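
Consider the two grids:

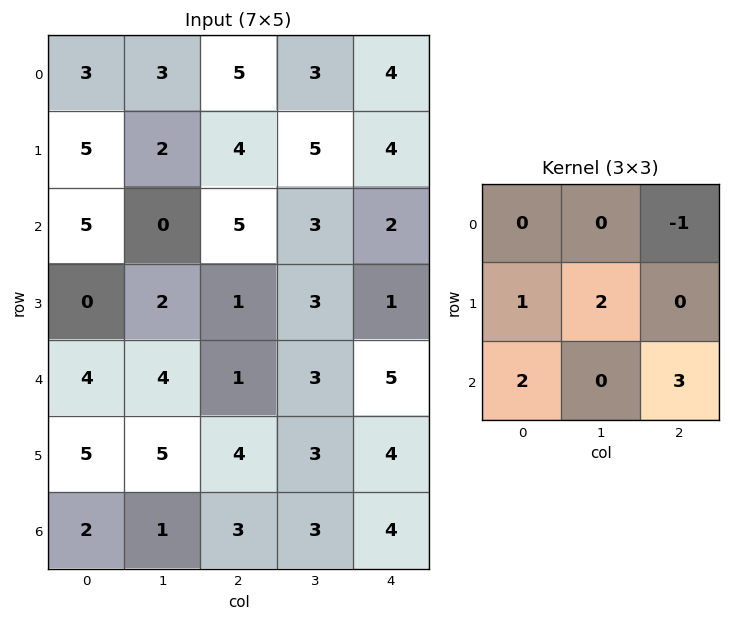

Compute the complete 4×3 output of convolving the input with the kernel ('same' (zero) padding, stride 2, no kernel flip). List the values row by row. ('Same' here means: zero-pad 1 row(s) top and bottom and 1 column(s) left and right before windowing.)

12 32 21
14 18 13
21 22 19
-1 4 11

Output[0,0]: The receptive field on the zero-padded input at this output position is [0 0 0 / 0 3 3 / 0 5 2]. Elementwise product with the kernel and sum: 0·-1 + 0·1 + 3·2 + 0·2 + 2·3.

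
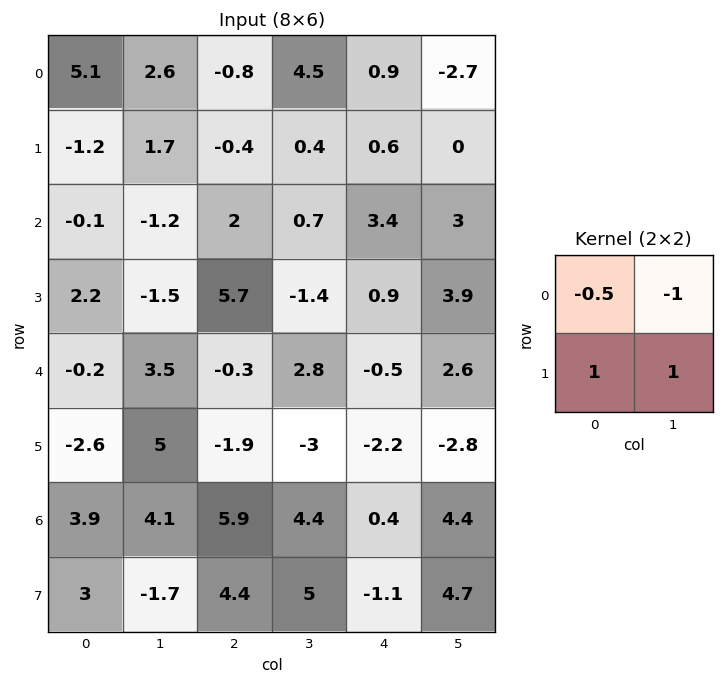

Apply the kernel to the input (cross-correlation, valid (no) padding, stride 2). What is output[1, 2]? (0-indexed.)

The receptive field on the input at this output position is [3.4 3 / 0.9 3.9]. Elementwise product with the kernel and sum: 3.4·-0.5 + 3·-1 + 0.9·1 + 3.9·1.

0.1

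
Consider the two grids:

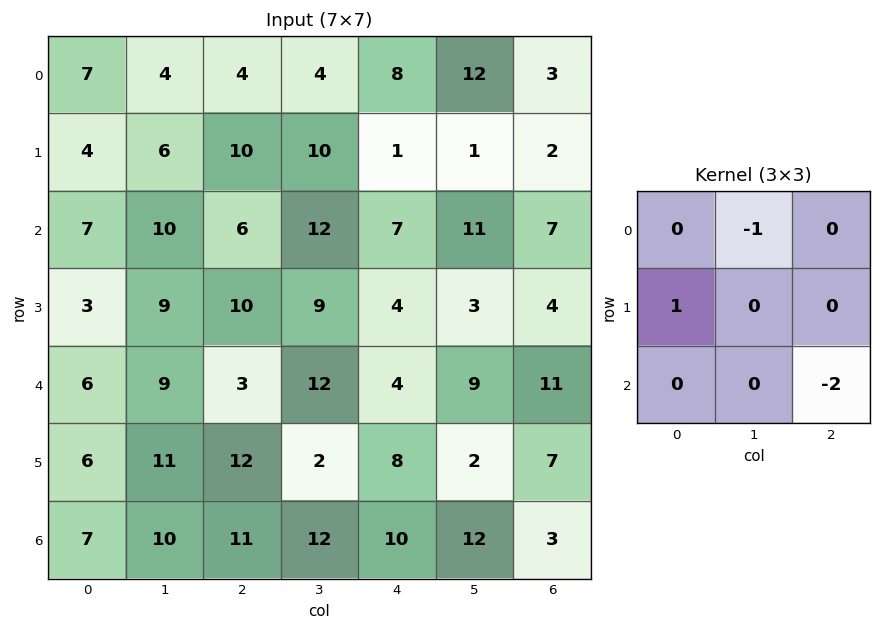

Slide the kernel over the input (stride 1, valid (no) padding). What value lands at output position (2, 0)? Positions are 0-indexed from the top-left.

The receptive field on the input at this output position is [7 10 6 / 3 9 10 / 6 9 3]. Elementwise product with the kernel and sum: 10·-1 + 3·1 + 3·-2.

-13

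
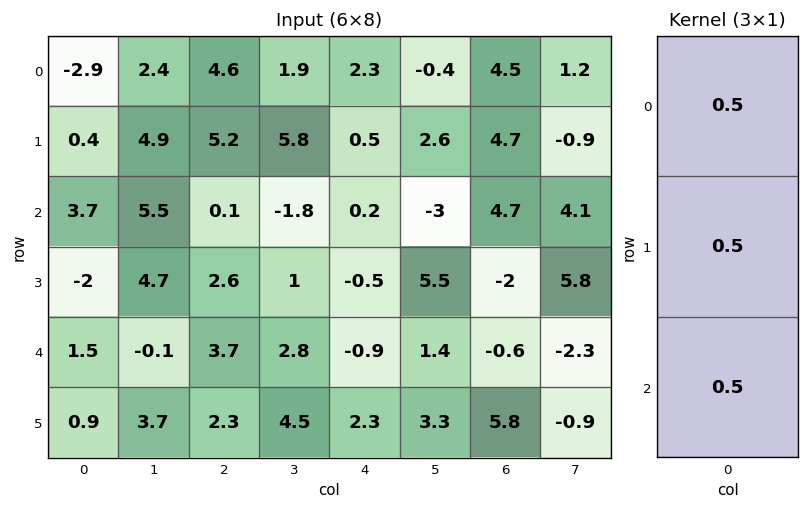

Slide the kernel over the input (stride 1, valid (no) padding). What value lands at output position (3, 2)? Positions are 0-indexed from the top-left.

The receptive field on the input at this output position is [2.6 / 3.7 / 2.3]. Elementwise product with the kernel and sum: 2.6·0.5 + 3.7·0.5 + 2.3·0.5.

4.3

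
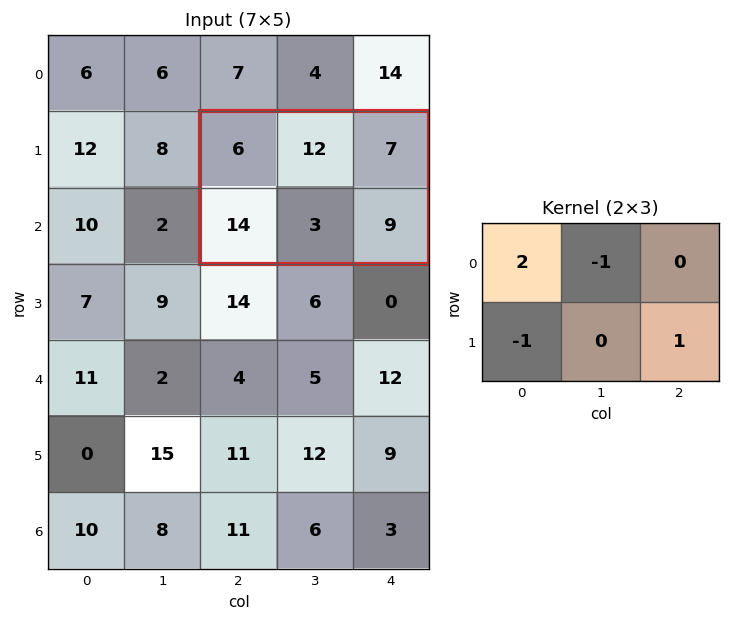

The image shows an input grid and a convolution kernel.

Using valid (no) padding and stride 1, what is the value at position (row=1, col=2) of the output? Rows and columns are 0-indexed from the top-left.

-5

The receptive field on the input at this output position is [6 12 7 / 14 3 9]. Elementwise product with the kernel and sum: 6·2 + 12·-1 + 14·-1 + 9·1.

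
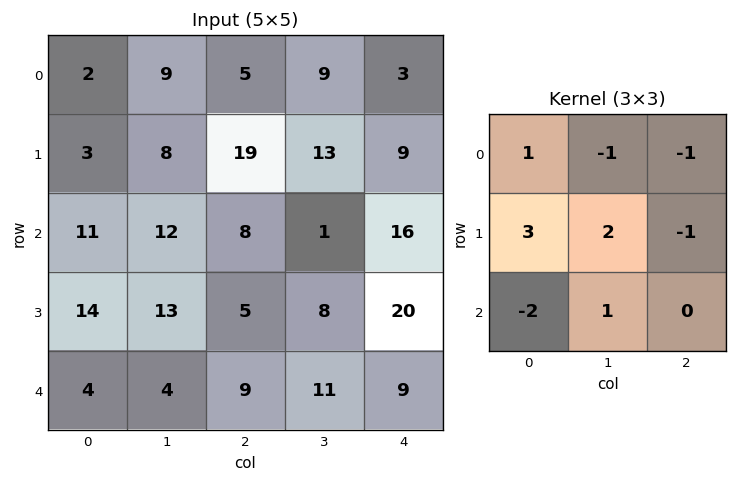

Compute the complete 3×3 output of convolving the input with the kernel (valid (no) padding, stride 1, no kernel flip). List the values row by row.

Output[0,0]: The receptive field on the input at this output position is [2 9 5 / 3 8 19 / 11 12 8]. Elementwise product with the kernel and sum: 2·1 + 9·-1 + 5·-1 + 3·3 + 8·2 + 19·-1 + 11·-2 + 12·1.

-16 28 52
10 6 5
50 45 -5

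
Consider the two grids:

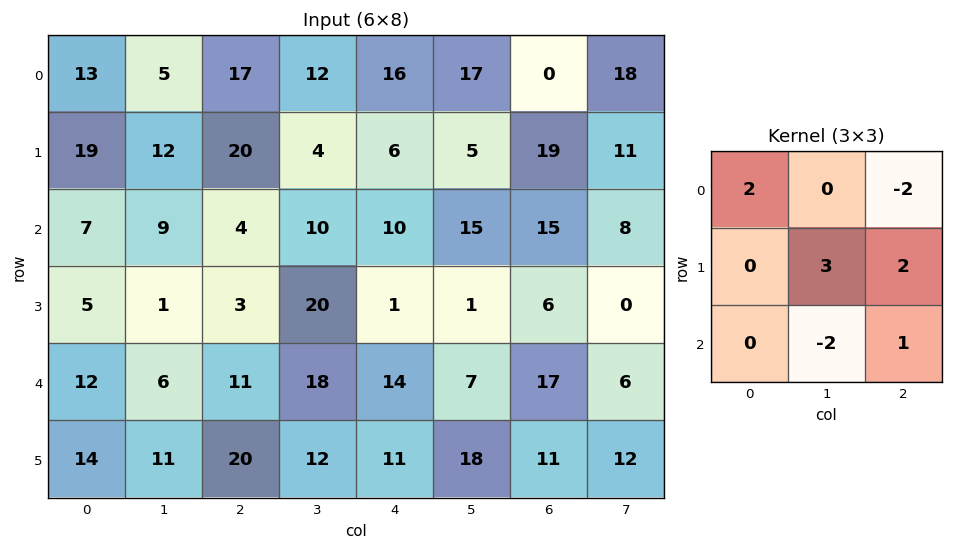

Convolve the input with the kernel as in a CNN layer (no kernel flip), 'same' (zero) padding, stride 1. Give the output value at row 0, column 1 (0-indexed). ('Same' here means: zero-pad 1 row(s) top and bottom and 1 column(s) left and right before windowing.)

45

The receptive field on the zero-padded input at this output position is [0 0 0 / 13 5 17 / 19 12 20]. Elementwise product with the kernel and sum: 0·2 + 0·-2 + 5·3 + 17·2 + 12·-2 + 20·1.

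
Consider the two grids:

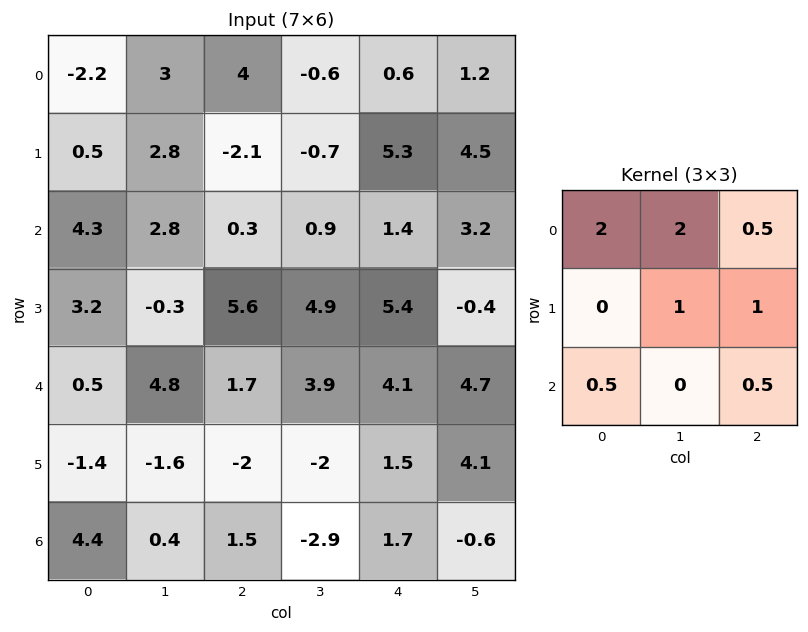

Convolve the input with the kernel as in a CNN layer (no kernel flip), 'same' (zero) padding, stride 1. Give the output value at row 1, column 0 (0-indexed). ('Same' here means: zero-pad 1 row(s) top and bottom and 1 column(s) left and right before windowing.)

1.8

The receptive field on the zero-padded input at this output position is [0 -2.2 3 / 0 0.5 2.8 / 0 4.3 2.8]. Elementwise product with the kernel and sum: 0·2 + -2.2·2 + 3·0.5 + 0.5·1 + 2.8·1 + 0·0.5 + 2.8·0.5.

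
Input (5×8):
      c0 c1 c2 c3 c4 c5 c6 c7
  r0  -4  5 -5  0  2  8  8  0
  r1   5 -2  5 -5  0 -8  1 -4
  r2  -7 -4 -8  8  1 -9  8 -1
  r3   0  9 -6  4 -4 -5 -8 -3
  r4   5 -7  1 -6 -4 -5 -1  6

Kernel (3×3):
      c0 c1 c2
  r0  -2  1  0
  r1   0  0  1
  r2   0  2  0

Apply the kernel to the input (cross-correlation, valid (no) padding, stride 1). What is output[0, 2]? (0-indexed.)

The receptive field on the input at this output position is [-5 0 2 / 5 -5 0 / -8 8 1]. Elementwise product with the kernel and sum: -5·-2 + 0·1 + 0·1 + 8·2.

26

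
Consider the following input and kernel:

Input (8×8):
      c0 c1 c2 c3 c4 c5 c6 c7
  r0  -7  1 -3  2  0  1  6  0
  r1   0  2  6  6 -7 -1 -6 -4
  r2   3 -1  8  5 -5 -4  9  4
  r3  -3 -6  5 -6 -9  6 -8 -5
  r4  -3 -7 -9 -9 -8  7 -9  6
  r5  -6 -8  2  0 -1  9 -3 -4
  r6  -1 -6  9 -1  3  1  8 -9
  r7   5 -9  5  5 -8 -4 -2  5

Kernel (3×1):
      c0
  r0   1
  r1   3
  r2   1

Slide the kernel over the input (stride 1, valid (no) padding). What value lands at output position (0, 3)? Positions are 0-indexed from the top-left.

The receptive field on the input at this output position is [2 / 6 / 5]. Elementwise product with the kernel and sum: 2·1 + 6·3 + 5·1.

25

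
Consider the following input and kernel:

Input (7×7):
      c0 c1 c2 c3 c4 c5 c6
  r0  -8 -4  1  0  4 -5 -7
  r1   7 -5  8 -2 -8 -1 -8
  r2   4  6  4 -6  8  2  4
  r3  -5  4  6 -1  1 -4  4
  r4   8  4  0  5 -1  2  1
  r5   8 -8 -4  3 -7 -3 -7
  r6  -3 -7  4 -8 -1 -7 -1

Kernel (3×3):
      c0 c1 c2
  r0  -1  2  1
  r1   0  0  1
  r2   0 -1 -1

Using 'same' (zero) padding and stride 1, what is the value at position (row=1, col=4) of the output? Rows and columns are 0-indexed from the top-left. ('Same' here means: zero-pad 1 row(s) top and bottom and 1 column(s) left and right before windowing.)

The receptive field on the zero-padded input at this output position is [0 4 -5 / -2 -8 -1 / -6 8 2]. Elementwise product with the kernel and sum: 0·-1 + 4·2 + -5·1 + -1·1 + 8·-1 + 2·-1.

-8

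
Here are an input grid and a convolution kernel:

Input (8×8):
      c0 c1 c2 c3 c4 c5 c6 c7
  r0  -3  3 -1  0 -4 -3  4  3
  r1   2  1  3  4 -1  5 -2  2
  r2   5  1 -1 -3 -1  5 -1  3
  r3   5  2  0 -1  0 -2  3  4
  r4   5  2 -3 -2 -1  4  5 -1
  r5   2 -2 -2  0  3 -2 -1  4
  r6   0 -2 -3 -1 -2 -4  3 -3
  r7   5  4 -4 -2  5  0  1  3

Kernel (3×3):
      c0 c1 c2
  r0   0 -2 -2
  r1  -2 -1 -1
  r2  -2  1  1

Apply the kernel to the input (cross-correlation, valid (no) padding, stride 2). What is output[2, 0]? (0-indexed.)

-3

The receptive field on the input at this output position is [5 2 -3 / 2 -2 -2 / 0 -2 -3]. Elementwise product with the kernel and sum: 2·-2 + -3·-2 + 2·-2 + -2·-1 + -2·-1 + 0·-2 + -2·1 + -3·1.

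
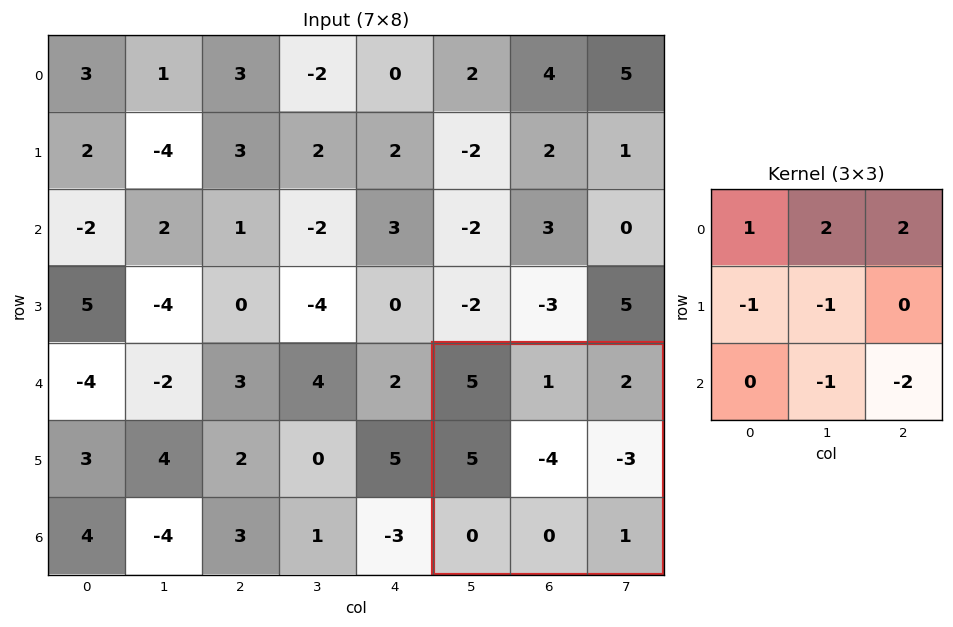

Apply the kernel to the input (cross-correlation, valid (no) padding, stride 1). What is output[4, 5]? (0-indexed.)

The receptive field on the input at this output position is [5 1 2 / 5 -4 -3 / 0 0 1]. Elementwise product with the kernel and sum: 5·1 + 1·2 + 2·2 + 5·-1 + -4·-1 + 0·-1 + 1·-2.

8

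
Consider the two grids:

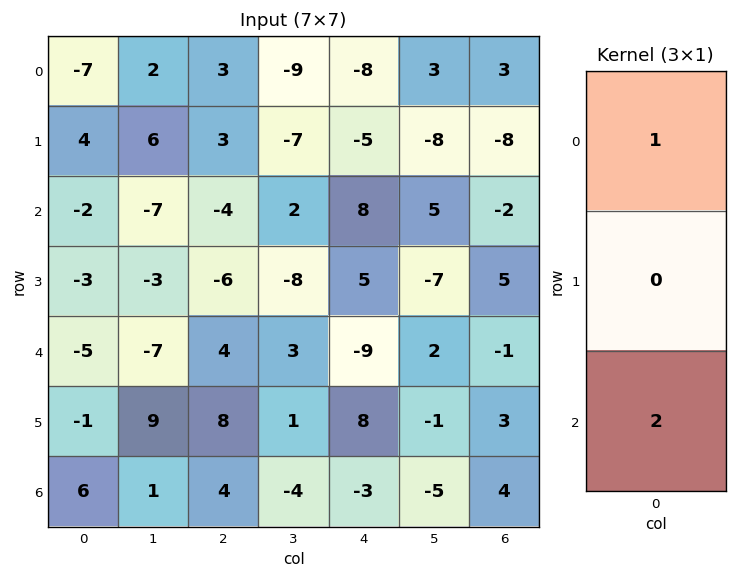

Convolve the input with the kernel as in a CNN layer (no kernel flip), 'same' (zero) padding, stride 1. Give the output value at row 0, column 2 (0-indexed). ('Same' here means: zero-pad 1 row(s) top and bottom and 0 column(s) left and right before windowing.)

6

The receptive field on the zero-padded input at this output position is [0 / 3 / 3]. Elementwise product with the kernel and sum: 0·1 + 3·2.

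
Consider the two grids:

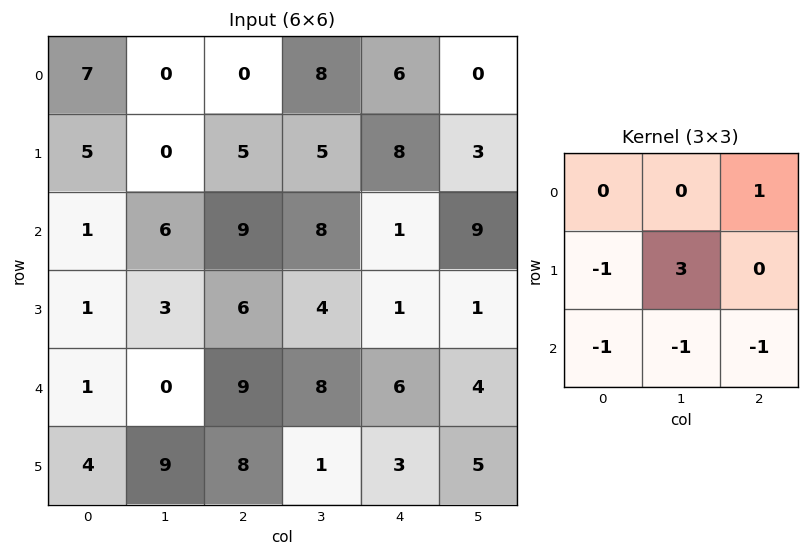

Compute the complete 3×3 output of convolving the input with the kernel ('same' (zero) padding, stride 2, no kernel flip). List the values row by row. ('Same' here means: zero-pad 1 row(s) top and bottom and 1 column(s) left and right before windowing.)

Output[0,0]: The receptive field on the zero-padded input at this output position is [0 0 0 / 0 7 0 / 0 5 0]. Elementwise product with the kernel and sum: 0·1 + 0·-1 + 7·3 + 0·-1 + 5·-1 + 0·-1.

16 -10 -6
-1 13 -8
-7 13 2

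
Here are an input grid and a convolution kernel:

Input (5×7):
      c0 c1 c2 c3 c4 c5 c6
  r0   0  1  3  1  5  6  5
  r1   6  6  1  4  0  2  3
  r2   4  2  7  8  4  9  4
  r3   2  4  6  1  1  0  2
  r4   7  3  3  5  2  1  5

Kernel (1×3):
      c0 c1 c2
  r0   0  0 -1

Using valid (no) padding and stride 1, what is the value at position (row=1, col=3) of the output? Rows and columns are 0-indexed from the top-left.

-2

The receptive field on the input at this output position is [4 0 2]. Elementwise product with the kernel and sum: 2·-1.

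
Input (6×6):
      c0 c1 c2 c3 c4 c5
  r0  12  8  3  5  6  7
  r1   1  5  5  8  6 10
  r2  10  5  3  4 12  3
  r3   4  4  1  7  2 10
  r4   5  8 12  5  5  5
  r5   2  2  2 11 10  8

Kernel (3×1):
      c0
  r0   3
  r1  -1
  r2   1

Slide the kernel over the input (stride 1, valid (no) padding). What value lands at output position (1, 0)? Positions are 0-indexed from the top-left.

The receptive field on the input at this output position is [1 / 10 / 4]. Elementwise product with the kernel and sum: 1·3 + 10·-1 + 4·1.

-3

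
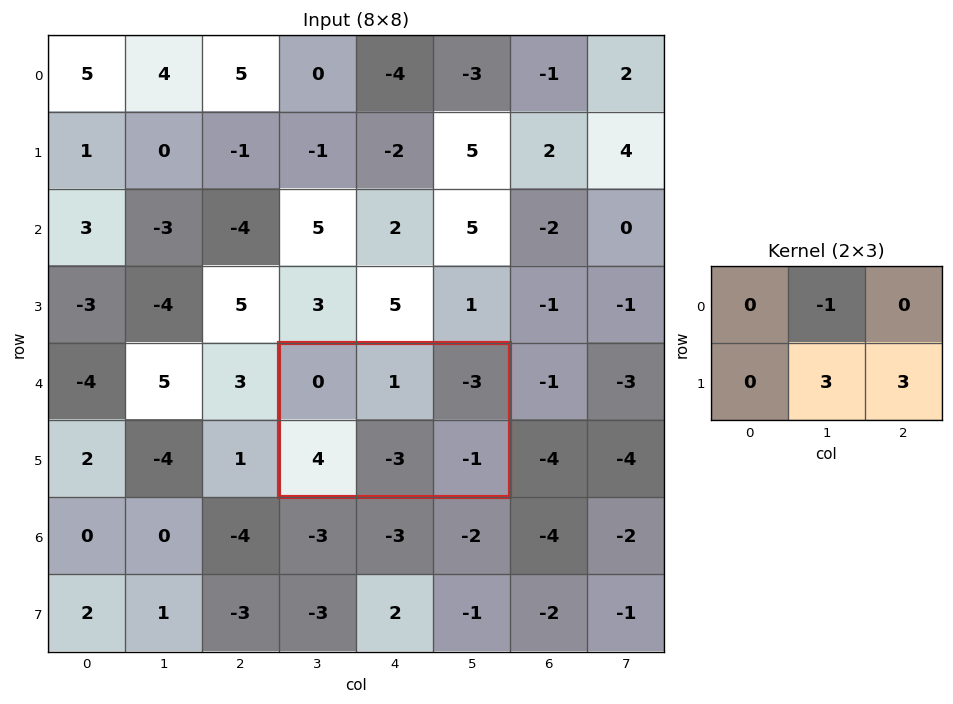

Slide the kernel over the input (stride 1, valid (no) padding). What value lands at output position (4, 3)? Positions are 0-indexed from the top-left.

The receptive field on the input at this output position is [0 1 -3 / 4 -3 -1]. Elementwise product with the kernel and sum: 1·-1 + -3·3 + -1·3.

-13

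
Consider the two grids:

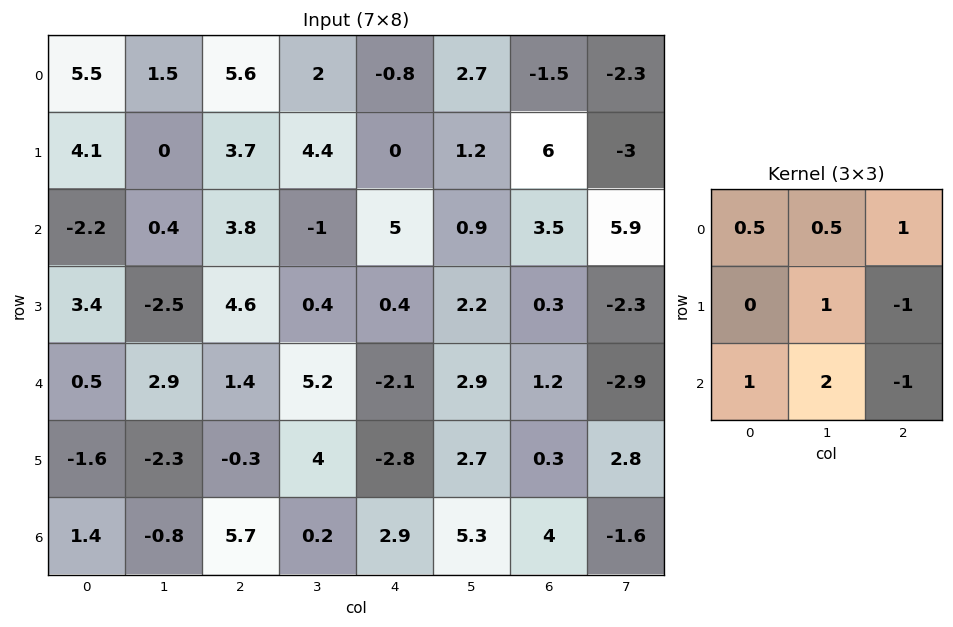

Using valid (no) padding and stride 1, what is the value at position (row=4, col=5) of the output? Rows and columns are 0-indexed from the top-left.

The receptive field on the input at this output position is [2.9 1.2 -2.9 / 2.7 0.3 2.8 / 5.3 4 -1.6]. Elementwise product with the kernel and sum: 2.9·0.5 + 1.2·0.5 + -2.9·1 + 0.3·1 + 2.8·-1 + 5.3·1 + 4·2 + -1.6·-1.

11.55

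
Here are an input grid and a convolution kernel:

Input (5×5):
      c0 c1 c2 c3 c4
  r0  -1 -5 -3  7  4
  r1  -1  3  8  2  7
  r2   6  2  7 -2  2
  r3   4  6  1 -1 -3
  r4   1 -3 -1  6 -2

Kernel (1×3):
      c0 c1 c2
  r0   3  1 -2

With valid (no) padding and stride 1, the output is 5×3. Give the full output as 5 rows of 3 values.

-2 -32 -10
-16 13 12
6 17 15
16 21 8
2 -22 7

Output[0,0]: The receptive field on the input at this output position is [-1 -5 -3]. Elementwise product with the kernel and sum: -1·3 + -5·1 + -3·-2.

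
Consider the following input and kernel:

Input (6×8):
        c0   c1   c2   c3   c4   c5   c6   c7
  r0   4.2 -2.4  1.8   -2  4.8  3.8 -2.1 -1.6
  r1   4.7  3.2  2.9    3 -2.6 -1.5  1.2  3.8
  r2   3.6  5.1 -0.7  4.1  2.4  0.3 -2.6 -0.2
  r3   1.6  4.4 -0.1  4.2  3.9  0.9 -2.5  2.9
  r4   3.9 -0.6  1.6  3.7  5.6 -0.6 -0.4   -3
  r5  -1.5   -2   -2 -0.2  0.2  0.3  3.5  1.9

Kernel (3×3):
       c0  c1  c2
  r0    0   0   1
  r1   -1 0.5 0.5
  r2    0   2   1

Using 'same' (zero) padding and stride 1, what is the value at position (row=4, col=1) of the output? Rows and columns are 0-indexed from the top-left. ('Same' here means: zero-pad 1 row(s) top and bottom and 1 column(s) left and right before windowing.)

-9.5

The receptive field on the zero-padded input at this output position is [1.6 4.4 -0.1 / 3.9 -0.6 1.6 / -1.5 -2 -2]. Elementwise product with the kernel and sum: -0.1·1 + 3.9·-1 + -0.6·0.5 + 1.6·0.5 + -2·2 + -2·1.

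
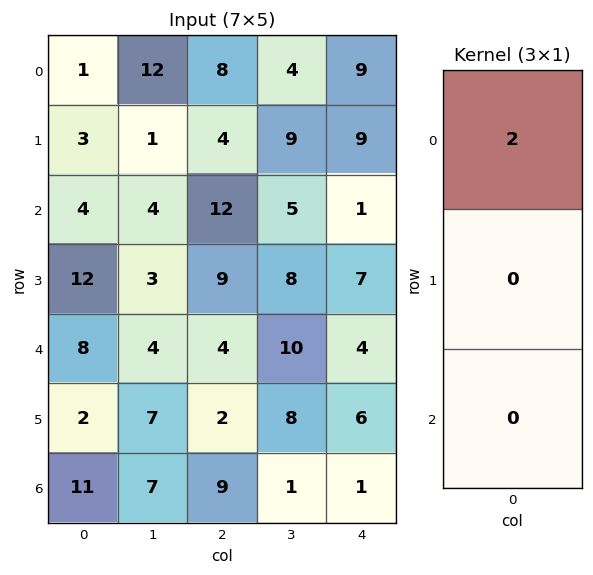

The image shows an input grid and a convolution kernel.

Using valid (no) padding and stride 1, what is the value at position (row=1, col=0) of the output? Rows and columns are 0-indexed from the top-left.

6

The receptive field on the input at this output position is [3 / 4 / 12]. Elementwise product with the kernel and sum: 3·2.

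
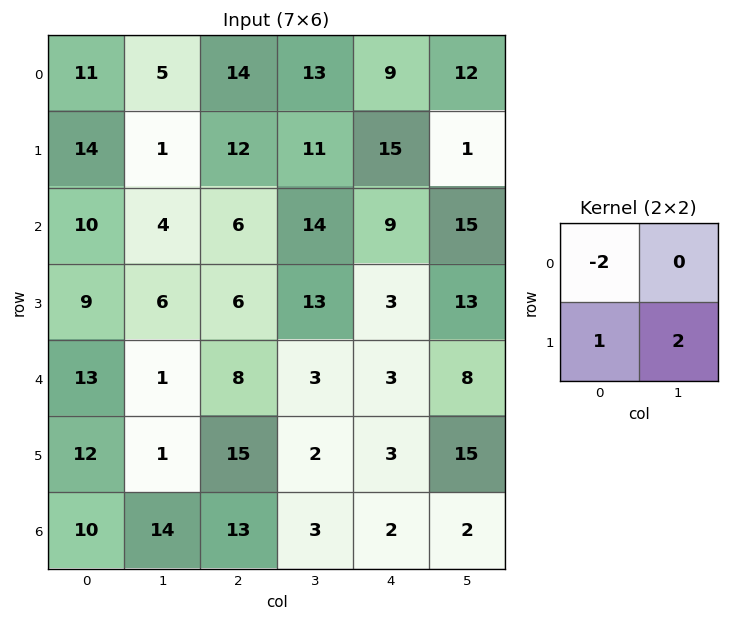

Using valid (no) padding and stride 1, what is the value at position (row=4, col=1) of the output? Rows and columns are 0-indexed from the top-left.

The receptive field on the input at this output position is [1 8 / 1 15]. Elementwise product with the kernel and sum: 1·-2 + 1·1 + 15·2.

29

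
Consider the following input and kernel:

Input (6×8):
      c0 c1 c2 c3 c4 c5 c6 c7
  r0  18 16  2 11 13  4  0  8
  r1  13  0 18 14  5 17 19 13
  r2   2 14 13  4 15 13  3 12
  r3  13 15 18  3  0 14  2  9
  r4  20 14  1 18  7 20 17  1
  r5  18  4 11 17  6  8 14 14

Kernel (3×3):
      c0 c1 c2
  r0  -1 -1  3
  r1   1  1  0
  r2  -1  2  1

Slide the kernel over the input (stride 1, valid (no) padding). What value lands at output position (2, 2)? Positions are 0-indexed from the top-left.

The receptive field on the input at this output position is [13 4 15 / 18 3 0 / 1 18 7]. Elementwise product with the kernel and sum: 13·-1 + 4·-1 + 15·3 + 18·1 + 3·1 + 1·-1 + 18·2 + 7·1.

91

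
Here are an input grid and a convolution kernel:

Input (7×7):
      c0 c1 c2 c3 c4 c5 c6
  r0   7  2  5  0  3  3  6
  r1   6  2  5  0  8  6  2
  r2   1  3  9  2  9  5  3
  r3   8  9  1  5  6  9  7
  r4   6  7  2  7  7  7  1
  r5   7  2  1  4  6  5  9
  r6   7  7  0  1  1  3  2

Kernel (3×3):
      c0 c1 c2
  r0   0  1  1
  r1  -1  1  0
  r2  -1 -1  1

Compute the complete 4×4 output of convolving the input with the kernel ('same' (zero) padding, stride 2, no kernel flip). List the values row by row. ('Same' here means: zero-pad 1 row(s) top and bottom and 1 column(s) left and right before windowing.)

3 -4 1 -5
10 6 19 -16
18 2 10 -13
16 -2 11 8

Output[0,0]: The receptive field on the zero-padded input at this output position is [0 0 0 / 0 7 2 / 0 6 2]. Elementwise product with the kernel and sum: 0·1 + 0·1 + 0·-1 + 7·1 + 0·-1 + 6·-1 + 2·1.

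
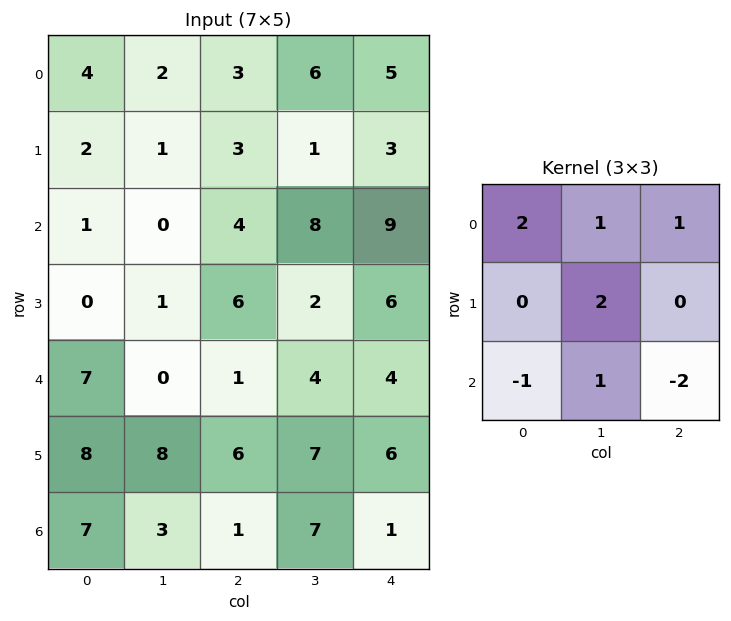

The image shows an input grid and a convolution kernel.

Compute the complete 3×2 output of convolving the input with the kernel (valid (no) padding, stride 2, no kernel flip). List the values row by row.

Output[0,0]: The receptive field on the input at this output position is [4 2 3 / 2 1 3 / 1 0 4]. Elementwise product with the kernel and sum: 4·2 + 2·1 + 3·1 + 1·2 + 1·-1 + 0·1 + 4·-2.
Output[0,1]: The receptive field on the input at this output position is [3 6 5 / 3 1 3 / 4 8 9]. Elementwise product with the kernel and sum: 3·2 + 6·1 + 5·1 + 1·2 + 4·-1 + 8·1 + 9·-2.

6 5
-1 24
25 28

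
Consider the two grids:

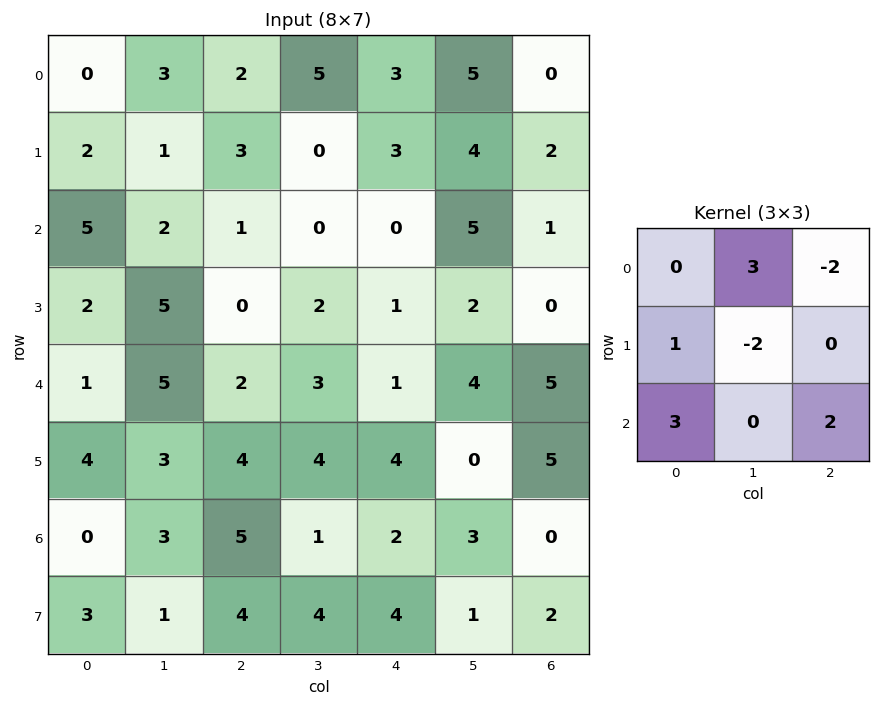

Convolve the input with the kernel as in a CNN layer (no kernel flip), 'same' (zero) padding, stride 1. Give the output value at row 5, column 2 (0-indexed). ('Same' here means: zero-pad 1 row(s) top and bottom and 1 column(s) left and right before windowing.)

6

The receptive field on the zero-padded input at this output position is [5 2 3 / 3 4 4 / 3 5 1]. Elementwise product with the kernel and sum: 2·3 + 3·-2 + 3·1 + 4·-2 + 3·3 + 1·2.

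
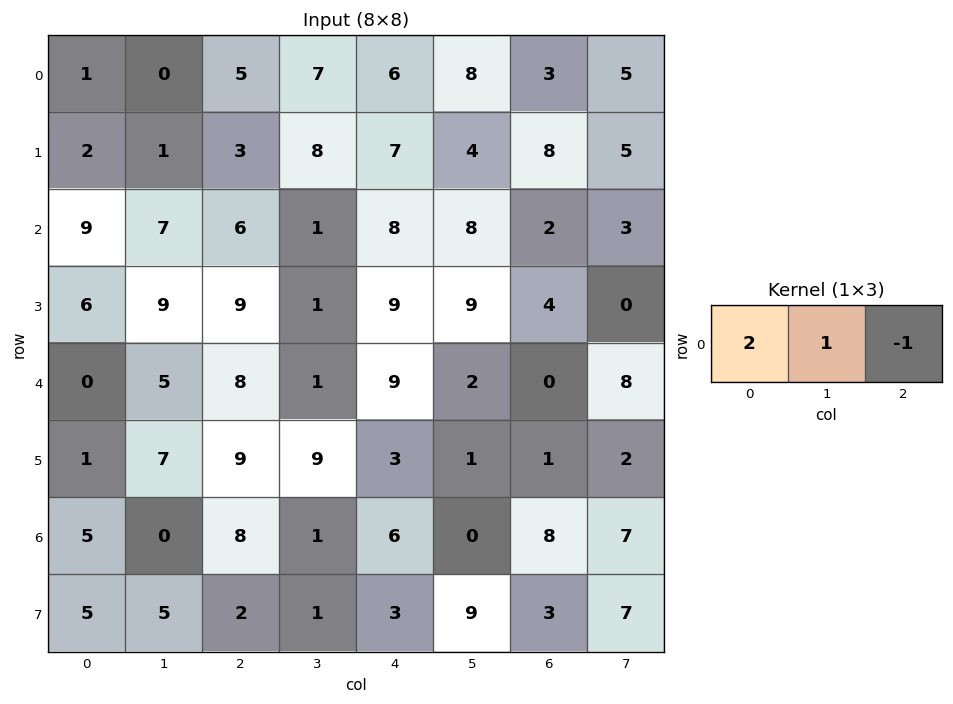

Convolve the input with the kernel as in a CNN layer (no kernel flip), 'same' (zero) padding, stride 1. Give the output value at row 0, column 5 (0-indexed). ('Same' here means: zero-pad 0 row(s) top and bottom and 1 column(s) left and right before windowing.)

The receptive field on the zero-padded input at this output position is [6 8 3]. Elementwise product with the kernel and sum: 6·2 + 8·1 + 3·-1.

17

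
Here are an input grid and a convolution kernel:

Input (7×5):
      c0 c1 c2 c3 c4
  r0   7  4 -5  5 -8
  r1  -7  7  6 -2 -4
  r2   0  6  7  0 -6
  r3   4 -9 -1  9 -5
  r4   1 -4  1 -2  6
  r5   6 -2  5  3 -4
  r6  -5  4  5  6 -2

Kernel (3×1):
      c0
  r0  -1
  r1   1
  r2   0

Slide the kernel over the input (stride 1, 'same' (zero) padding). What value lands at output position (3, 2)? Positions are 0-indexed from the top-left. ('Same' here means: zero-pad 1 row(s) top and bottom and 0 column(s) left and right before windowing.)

-8

The receptive field on the zero-padded input at this output position is [7 / -1 / 1]. Elementwise product with the kernel and sum: 7·-1 + -1·1.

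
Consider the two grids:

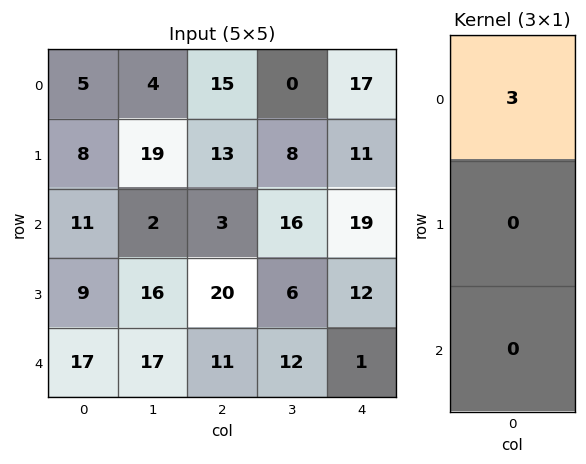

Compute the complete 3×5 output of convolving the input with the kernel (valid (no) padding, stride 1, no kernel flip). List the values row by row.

Output[0,0]: The receptive field on the input at this output position is [5 / 8 / 11]. Elementwise product with the kernel and sum: 5·3.
Output[0,1]: The receptive field on the input at this output position is [4 / 19 / 2]. Elementwise product with the kernel and sum: 4·3.

15 12 45 0 51
24 57 39 24 33
33 6 9 48 57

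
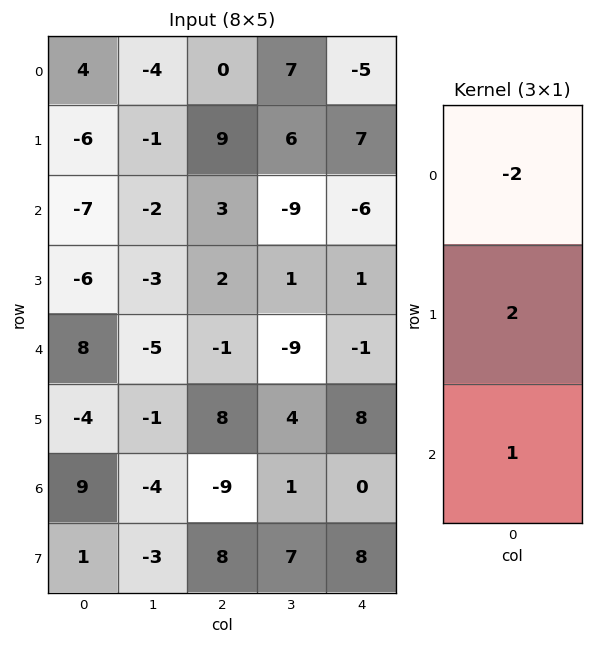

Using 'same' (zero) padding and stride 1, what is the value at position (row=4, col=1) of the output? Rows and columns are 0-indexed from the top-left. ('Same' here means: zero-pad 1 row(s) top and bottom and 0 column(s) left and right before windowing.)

The receptive field on the zero-padded input at this output position is [-3 / -5 / -1]. Elementwise product with the kernel and sum: -3·-2 + -5·2 + -1·1.

-5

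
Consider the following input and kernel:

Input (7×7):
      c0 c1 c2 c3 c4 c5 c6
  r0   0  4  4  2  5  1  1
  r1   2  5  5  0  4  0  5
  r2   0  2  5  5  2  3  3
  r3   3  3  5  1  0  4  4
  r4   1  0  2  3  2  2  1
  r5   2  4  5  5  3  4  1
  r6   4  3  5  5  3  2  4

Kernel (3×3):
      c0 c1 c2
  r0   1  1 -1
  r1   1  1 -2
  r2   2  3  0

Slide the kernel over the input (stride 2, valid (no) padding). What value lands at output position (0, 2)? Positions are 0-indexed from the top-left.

12

The receptive field on the input at this output position is [5 1 1 / 4 0 5 / 2 3 3]. Elementwise product with the kernel and sum: 5·1 + 1·1 + 1·-1 + 4·1 + 0·1 + 5·-2 + 2·2 + 3·3.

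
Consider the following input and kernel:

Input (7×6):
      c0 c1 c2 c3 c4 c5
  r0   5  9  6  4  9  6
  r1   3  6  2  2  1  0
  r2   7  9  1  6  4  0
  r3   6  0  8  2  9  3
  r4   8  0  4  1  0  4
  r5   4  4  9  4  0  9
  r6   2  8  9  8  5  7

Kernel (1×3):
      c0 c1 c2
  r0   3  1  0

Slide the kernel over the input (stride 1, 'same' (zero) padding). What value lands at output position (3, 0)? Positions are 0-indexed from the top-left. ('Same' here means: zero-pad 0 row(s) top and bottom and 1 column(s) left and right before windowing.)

6

The receptive field on the zero-padded input at this output position is [0 6 0]. Elementwise product with the kernel and sum: 0·3 + 6·1.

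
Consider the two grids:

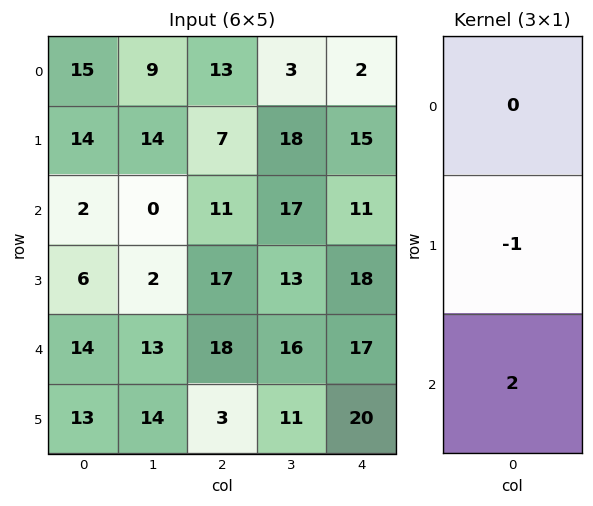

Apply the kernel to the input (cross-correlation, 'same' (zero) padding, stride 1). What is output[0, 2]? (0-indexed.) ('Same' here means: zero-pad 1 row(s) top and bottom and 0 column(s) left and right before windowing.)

The receptive field on the zero-padded input at this output position is [0 / 13 / 7]. Elementwise product with the kernel and sum: 13·-1 + 7·2.

1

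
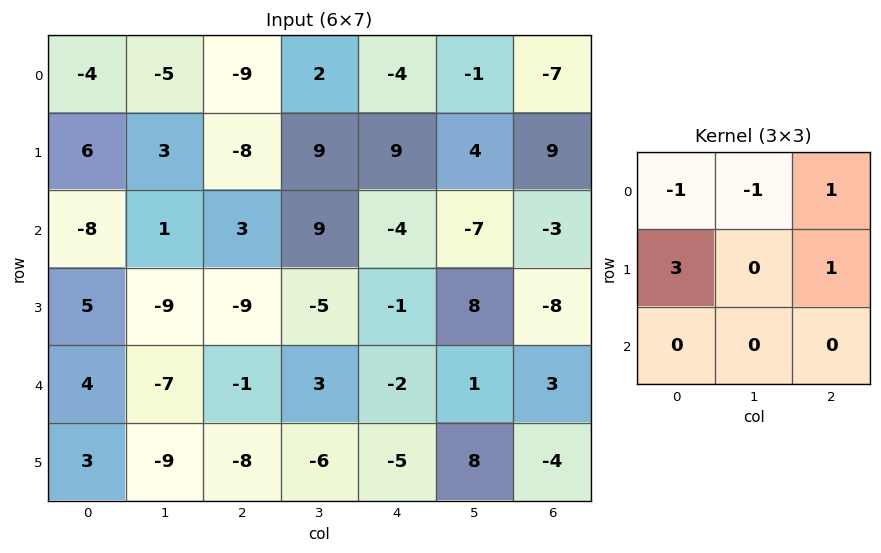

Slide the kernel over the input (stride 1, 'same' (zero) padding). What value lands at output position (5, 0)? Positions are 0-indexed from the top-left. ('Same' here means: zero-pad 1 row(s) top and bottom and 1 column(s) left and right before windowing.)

-20

The receptive field on the zero-padded input at this output position is [0 4 -7 / 0 3 -9 / 0 0 0]. Elementwise product with the kernel and sum: 0·-1 + 4·-1 + -7·1 + 0·3 + -9·1.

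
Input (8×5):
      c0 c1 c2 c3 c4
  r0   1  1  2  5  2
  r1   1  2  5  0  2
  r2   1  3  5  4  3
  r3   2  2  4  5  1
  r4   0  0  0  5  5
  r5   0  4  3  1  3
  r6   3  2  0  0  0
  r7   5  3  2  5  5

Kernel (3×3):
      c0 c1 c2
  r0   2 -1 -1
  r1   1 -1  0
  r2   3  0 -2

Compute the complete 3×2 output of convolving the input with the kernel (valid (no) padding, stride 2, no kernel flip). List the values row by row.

Output[0,0]: The receptive field on the input at this output position is [1 1 2 / 1 2 5 / 1 3 5]. Elementwise product with the kernel and sum: 1·2 + 1·-1 + 2·-1 + 1·1 + 2·-1 + 1·3 + 5·-2.

-9 11
-6 -8
5 -8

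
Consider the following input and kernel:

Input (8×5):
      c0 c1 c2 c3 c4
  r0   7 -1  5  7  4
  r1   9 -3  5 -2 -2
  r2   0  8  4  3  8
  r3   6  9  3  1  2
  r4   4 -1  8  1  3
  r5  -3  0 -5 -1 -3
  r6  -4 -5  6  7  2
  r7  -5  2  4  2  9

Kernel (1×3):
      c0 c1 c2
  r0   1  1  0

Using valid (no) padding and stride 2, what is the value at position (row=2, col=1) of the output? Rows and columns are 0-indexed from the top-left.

9

The receptive field on the input at this output position is [8 1 3]. Elementwise product with the kernel and sum: 8·1 + 1·1.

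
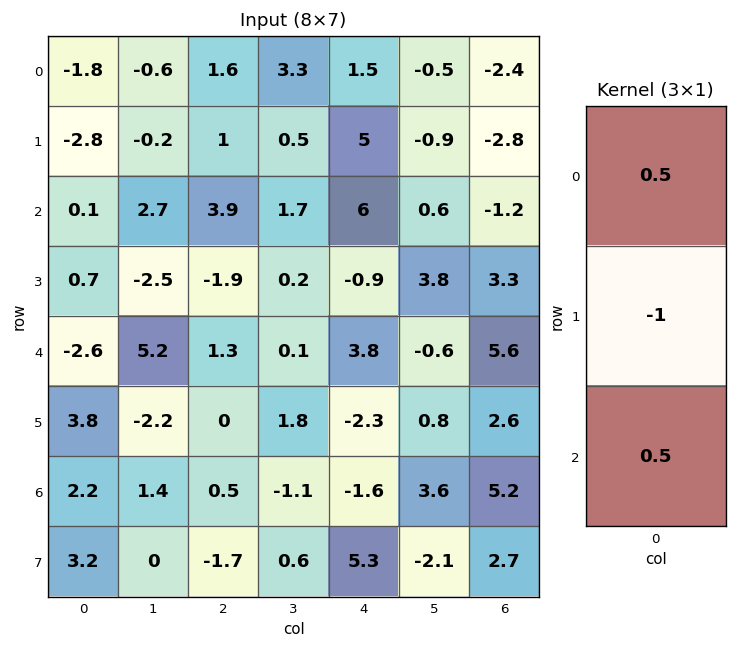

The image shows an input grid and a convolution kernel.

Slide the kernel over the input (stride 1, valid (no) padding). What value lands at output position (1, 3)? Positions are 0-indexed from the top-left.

The receptive field on the input at this output position is [0.5 / 1.7 / 0.2]. Elementwise product with the kernel and sum: 0.5·0.5 + 1.7·-1 + 0.2·0.5.

-1.35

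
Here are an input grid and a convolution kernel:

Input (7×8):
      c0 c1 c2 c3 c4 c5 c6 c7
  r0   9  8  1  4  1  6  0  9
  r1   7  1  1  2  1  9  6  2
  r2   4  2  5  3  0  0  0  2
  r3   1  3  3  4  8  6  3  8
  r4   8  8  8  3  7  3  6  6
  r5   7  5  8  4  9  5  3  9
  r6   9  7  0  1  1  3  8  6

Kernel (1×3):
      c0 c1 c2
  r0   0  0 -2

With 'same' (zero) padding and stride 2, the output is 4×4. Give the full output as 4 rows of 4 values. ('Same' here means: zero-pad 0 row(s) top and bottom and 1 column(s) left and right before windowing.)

-16 -8 -12 -18
-4 -6 0 -4
-16 -6 -6 -12
-14 -2 -6 -12

Output[0,0]: The receptive field on the zero-padded input at this output position is [0 9 8]. Elementwise product with the kernel and sum: 8·-2.
Output[0,1]: The receptive field on the zero-padded input at this output position is [8 1 4]. Elementwise product with the kernel and sum: 4·-2.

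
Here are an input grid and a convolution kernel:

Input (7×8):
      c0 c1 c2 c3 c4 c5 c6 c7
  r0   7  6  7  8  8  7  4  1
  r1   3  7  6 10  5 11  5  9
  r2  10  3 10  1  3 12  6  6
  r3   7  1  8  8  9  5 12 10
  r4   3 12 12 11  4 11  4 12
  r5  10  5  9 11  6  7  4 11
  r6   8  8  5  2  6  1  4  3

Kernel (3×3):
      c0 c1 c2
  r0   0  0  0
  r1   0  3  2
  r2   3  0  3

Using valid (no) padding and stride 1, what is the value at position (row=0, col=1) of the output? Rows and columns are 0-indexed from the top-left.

50

The receptive field on the input at this output position is [6 7 8 / 7 6 10 / 3 10 1]. Elementwise product with the kernel and sum: 6·3 + 10·2 + 3·3 + 1·3.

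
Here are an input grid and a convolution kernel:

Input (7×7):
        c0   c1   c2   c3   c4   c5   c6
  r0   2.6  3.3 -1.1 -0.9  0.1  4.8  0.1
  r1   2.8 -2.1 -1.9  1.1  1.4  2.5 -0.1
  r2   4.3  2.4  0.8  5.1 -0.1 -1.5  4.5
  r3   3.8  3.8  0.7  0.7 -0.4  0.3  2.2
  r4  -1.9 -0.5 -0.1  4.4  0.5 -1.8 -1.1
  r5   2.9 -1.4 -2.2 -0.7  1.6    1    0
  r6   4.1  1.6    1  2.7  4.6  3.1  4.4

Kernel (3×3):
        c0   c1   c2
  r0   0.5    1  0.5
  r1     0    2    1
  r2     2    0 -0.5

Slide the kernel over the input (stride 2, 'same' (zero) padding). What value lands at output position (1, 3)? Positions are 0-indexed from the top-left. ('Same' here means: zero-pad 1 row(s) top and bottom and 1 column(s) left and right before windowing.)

The receptive field on the zero-padded input at this output position is [2.5 -0.1 0 / -1.5 4.5 0 / 0.3 2.2 0]. Elementwise product with the kernel and sum: 2.5·0.5 + -0.1·1 + 0·0.5 + 4.5·2 + 0·1 + 0.3·2 + 0·-0.5.

10.75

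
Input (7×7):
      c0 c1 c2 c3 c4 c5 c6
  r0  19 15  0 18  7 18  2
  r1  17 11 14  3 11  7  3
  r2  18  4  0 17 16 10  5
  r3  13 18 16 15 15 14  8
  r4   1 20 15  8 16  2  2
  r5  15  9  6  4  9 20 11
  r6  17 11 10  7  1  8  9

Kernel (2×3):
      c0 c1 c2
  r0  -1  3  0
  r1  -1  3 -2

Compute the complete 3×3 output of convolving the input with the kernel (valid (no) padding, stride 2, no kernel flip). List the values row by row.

14 27 51
3 50 25
59 -3 19

Output[0,0]: The receptive field on the input at this output position is [19 15 0 / 17 11 14]. Elementwise product with the kernel and sum: 19·-1 + 15·3 + 17·-1 + 11·3 + 14·-2.
Output[0,1]: The receptive field on the input at this output position is [0 18 7 / 14 3 11]. Elementwise product with the kernel and sum: 0·-1 + 18·3 + 14·-1 + 3·3 + 11·-2.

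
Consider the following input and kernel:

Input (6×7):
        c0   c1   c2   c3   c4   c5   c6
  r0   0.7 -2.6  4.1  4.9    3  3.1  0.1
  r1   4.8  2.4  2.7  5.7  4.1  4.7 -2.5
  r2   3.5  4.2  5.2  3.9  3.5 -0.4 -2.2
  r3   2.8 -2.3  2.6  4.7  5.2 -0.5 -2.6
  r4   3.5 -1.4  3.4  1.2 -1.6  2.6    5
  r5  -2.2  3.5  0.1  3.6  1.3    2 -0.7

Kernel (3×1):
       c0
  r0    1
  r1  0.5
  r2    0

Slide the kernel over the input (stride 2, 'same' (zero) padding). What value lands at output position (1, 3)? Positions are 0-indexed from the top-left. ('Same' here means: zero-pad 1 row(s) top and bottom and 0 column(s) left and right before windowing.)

-3.6

The receptive field on the zero-padded input at this output position is [-2.5 / -2.2 / -2.6]. Elementwise product with the kernel and sum: -2.5·1 + -2.2·0.5.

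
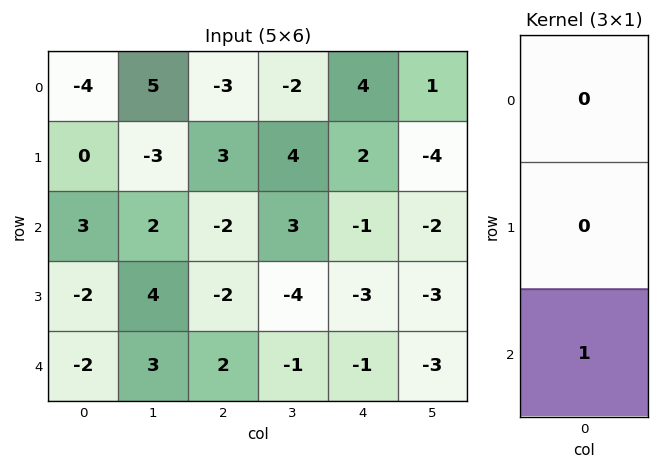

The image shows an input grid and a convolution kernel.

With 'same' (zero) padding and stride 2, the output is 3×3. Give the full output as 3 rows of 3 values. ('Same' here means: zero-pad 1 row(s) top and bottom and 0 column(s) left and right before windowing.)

0 3 2
-2 -2 -3
0 0 0

Output[0,0]: The receptive field on the zero-padded input at this output position is [0 / -4 / 0]. Elementwise product with the kernel and sum: 0·1.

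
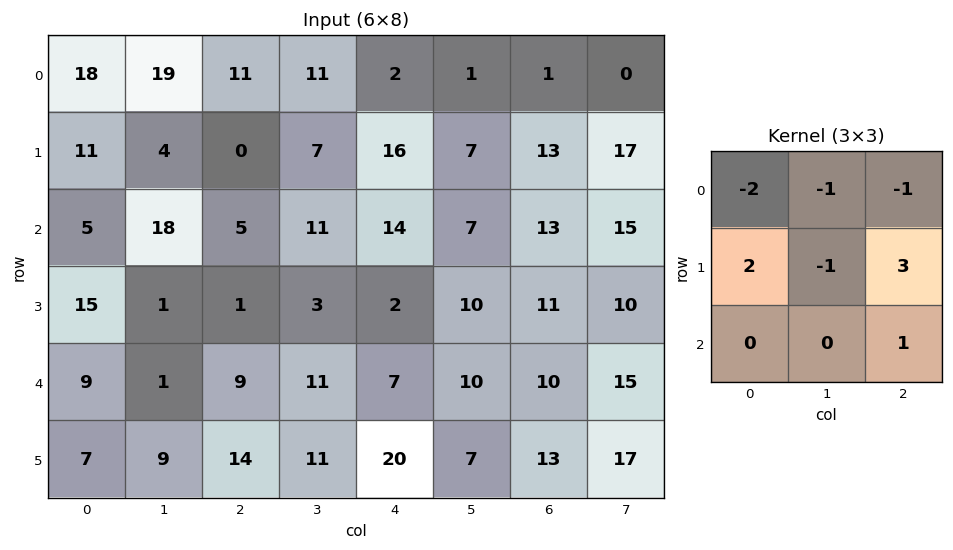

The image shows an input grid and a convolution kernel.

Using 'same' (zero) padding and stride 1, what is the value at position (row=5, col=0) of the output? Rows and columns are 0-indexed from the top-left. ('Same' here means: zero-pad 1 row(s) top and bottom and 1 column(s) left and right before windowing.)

The receptive field on the zero-padded input at this output position is [0 9 1 / 0 7 9 / 0 0 0]. Elementwise product with the kernel and sum: 0·-2 + 9·-1 + 1·-1 + 0·2 + 7·-1 + 9·3 + 0·1.

10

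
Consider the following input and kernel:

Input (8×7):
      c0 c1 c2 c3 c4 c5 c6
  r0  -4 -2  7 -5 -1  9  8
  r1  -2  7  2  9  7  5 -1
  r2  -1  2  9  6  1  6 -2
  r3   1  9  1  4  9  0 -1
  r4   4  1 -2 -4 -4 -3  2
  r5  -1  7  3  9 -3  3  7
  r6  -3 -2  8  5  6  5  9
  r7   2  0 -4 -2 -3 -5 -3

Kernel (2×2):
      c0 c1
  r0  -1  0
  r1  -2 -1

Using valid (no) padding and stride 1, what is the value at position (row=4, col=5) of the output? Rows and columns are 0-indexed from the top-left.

The receptive field on the input at this output position is [-3 2 / 3 7]. Elementwise product with the kernel and sum: -3·-1 + 3·-2 + 7·-1.

-10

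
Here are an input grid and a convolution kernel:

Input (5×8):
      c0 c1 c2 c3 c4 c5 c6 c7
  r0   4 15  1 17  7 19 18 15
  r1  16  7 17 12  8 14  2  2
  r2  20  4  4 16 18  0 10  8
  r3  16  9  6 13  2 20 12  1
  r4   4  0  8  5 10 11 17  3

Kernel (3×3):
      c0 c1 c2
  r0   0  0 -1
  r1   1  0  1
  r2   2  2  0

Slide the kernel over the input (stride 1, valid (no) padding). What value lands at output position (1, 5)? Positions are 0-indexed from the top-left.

The receptive field on the input at this output position is [14 2 2 / 0 10 8 / 20 12 1]. Elementwise product with the kernel and sum: 2·-1 + 0·1 + 8·1 + 20·2 + 12·2.

70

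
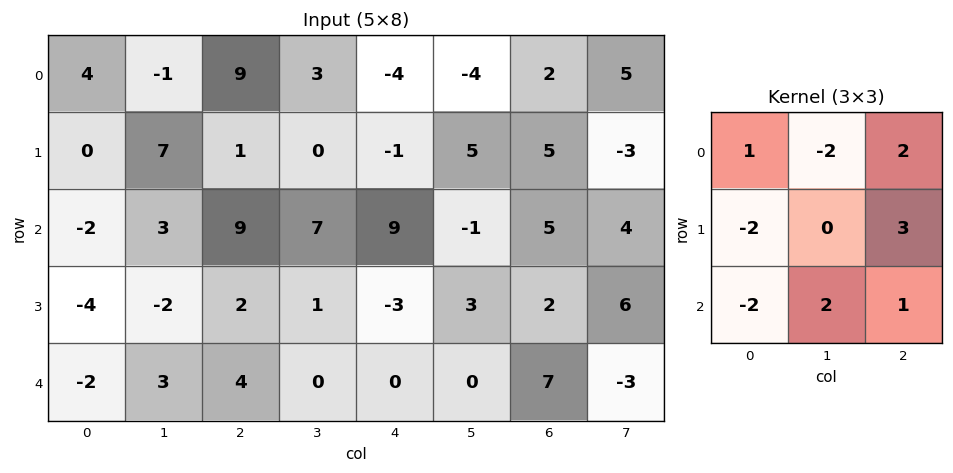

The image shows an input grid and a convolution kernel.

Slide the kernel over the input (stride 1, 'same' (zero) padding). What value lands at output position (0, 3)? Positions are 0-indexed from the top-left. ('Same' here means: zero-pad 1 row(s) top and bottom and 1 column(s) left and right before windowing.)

The receptive field on the zero-padded input at this output position is [0 0 0 / 9 3 -4 / 1 0 -1]. Elementwise product with the kernel and sum: 0·1 + 0·-2 + 0·2 + 9·-2 + -4·3 + 1·-2 + 0·2 + -1·1.

-33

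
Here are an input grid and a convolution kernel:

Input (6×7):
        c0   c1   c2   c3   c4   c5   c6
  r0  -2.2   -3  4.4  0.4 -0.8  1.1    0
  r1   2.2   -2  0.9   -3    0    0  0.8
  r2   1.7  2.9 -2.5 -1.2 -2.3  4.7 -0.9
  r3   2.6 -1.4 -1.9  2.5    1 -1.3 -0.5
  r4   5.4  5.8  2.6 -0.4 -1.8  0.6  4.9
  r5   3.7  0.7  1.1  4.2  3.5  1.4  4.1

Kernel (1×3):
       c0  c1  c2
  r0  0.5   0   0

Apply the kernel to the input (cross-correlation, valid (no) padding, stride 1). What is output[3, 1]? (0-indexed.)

-0.7

The receptive field on the input at this output position is [-1.4 -1.9 2.5]. Elementwise product with the kernel and sum: -1.4·0.5.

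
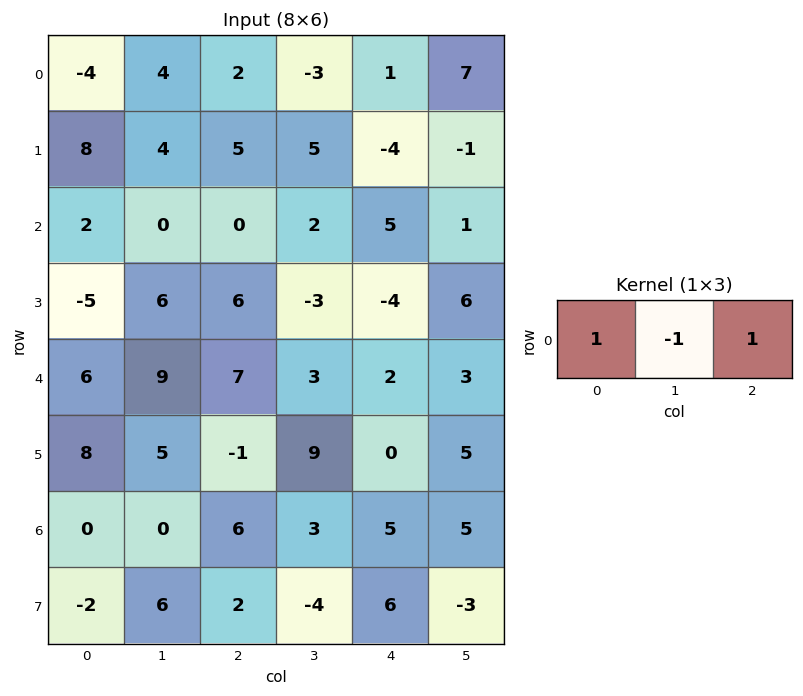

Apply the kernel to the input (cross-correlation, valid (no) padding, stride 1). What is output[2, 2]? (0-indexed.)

The receptive field on the input at this output position is [0 2 5]. Elementwise product with the kernel and sum: 0·1 + 2·-1 + 5·1.

3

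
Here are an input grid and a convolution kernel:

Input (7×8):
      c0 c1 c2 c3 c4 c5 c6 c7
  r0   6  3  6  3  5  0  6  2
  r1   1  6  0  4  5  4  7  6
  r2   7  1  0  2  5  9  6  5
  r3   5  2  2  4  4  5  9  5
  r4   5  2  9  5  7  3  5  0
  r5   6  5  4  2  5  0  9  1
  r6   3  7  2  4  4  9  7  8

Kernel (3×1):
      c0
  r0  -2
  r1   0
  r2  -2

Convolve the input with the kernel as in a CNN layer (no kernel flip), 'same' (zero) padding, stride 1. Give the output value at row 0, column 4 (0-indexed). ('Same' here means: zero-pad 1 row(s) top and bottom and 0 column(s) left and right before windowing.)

The receptive field on the zero-padded input at this output position is [0 / 5 / 5]. Elementwise product with the kernel and sum: 0·-2 + 5·-2.

-10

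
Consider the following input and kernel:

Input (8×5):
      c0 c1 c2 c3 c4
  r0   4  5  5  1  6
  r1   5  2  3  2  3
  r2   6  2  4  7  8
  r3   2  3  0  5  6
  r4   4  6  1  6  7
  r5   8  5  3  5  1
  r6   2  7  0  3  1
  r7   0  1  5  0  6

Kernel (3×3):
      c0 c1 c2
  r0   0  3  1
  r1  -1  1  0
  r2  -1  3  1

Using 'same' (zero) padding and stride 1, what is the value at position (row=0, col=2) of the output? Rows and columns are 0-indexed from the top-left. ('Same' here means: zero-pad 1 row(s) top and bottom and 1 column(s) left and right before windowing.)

9

The receptive field on the zero-padded input at this output position is [0 0 0 / 5 5 1 / 2 3 2]. Elementwise product with the kernel and sum: 0·3 + 0·1 + 5·-1 + 5·1 + 2·-1 + 3·3 + 2·1.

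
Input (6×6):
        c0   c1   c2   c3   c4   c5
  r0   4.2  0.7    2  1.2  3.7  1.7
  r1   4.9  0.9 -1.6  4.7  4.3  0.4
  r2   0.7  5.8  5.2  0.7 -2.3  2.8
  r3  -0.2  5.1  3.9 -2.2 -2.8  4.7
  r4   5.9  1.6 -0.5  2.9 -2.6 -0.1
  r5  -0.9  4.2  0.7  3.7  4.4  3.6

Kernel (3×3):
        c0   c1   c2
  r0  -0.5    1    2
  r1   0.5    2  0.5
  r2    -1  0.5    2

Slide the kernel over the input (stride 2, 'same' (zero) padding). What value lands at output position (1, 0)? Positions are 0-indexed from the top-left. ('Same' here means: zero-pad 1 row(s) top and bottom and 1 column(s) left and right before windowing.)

The receptive field on the zero-padded input at this output position is [0 4.9 0.9 / 0 0.7 5.8 / 0 -0.2 5.1]. Elementwise product with the kernel and sum: 0·-0.5 + 4.9·1 + 0.9·2 + 0·0.5 + 0.7·2 + 5.8·0.5 + 0·-1 + -0.2·0.5 + 5.1·2.

21.1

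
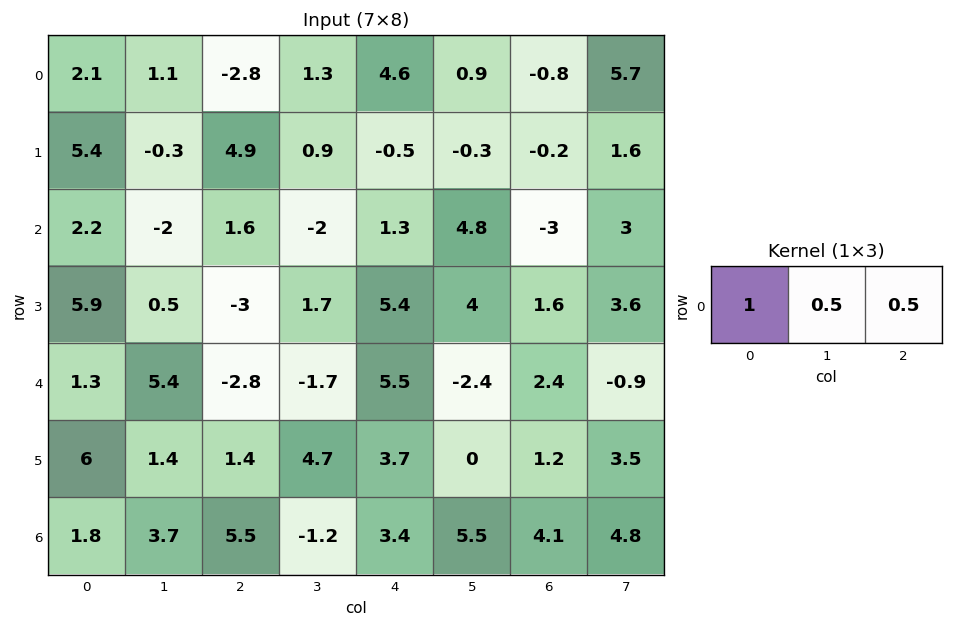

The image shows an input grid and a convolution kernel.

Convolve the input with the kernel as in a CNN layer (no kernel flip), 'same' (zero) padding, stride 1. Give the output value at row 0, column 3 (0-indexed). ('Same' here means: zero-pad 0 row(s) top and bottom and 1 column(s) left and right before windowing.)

The receptive field on the zero-padded input at this output position is [-2.8 1.3 4.6]. Elementwise product with the kernel and sum: -2.8·1 + 1.3·0.5 + 4.6·0.5.

0.15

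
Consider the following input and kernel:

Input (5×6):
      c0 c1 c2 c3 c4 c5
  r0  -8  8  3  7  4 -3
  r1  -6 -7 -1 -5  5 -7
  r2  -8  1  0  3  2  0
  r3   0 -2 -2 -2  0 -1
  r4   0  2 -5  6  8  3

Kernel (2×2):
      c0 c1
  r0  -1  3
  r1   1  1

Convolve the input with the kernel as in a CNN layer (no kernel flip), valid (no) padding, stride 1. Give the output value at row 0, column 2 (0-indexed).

12

The receptive field on the input at this output position is [3 7 / -1 -5]. Elementwise product with the kernel and sum: 3·-1 + 7·3 + -1·1 + -5·1.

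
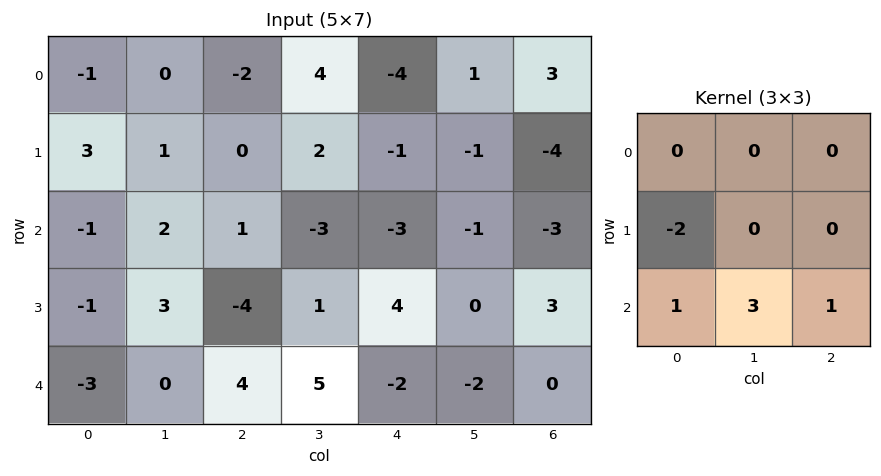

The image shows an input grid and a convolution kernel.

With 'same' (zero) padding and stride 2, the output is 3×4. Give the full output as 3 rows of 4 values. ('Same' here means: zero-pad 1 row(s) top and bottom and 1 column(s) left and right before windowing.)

Output[0,0]: The receptive field on the zero-padded input at this output position is [0 0 0 / 0 -1 0 / 0 3 1]. Elementwise product with the kernel and sum: 0·-2 + 0·1 + 3·3 + 1·1.

10 3 -10 -15
0 -12 19 11
0 0 -10 4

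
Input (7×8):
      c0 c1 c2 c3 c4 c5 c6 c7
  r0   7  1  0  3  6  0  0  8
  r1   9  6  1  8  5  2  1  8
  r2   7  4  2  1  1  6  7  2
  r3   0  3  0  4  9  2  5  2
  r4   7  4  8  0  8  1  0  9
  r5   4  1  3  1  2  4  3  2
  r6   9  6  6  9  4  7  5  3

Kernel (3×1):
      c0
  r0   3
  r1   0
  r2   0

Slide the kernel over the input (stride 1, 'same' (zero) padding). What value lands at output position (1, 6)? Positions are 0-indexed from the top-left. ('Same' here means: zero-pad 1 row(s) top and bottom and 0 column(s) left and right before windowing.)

The receptive field on the zero-padded input at this output position is [0 / 1 / 7]. Elementwise product with the kernel and sum: 0·3.

0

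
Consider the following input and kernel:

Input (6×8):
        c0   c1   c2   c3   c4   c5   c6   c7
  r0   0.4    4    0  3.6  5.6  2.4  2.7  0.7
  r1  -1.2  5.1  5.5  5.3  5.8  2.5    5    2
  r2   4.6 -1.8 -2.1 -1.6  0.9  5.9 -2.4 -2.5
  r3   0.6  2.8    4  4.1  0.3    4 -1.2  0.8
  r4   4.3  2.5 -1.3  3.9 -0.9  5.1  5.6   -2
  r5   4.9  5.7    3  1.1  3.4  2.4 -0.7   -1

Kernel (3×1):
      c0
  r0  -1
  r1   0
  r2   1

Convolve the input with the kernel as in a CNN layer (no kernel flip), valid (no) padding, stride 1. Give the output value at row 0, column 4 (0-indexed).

-4.7

The receptive field on the input at this output position is [5.6 / 5.8 / 0.9]. Elementwise product with the kernel and sum: 5.6·-1 + 0.9·1.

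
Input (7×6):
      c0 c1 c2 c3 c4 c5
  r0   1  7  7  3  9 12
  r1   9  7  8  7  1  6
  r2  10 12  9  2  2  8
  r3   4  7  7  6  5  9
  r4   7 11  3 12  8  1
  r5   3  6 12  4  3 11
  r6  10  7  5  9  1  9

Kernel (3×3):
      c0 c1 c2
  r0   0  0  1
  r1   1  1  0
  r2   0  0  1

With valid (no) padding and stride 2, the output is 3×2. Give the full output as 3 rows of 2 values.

32 26
23 23
17 25

Output[0,0]: The receptive field on the input at this output position is [1 7 7 / 9 7 8 / 10 12 9]. Elementwise product with the kernel and sum: 7·1 + 9·1 + 7·1 + 9·1.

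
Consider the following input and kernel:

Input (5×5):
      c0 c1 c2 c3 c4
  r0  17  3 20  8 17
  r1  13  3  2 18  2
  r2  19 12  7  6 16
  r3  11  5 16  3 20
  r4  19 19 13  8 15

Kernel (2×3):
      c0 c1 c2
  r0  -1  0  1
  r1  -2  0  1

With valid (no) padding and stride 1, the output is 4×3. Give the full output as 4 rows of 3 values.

-21 17 -5
-42 -3 2
-18 -13 -3
-20 -32 -7

Output[0,0]: The receptive field on the input at this output position is [17 3 20 / 13 3 2]. Elementwise product with the kernel and sum: 17·-1 + 20·1 + 13·-2 + 2·1.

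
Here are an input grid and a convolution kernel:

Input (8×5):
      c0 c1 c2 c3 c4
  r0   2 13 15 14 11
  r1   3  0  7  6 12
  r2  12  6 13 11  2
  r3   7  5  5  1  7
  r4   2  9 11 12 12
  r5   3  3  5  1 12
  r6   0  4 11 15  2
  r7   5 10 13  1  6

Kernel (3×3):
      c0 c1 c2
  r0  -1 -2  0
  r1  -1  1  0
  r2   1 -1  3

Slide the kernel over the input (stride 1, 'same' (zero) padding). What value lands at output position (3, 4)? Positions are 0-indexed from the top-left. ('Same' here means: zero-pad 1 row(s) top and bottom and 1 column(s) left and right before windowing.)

-9

The receptive field on the zero-padded input at this output position is [11 2 0 / 1 7 0 / 12 12 0]. Elementwise product with the kernel and sum: 11·-1 + 2·-2 + 1·-1 + 7·1 + 12·1 + 12·-1 + 0·3.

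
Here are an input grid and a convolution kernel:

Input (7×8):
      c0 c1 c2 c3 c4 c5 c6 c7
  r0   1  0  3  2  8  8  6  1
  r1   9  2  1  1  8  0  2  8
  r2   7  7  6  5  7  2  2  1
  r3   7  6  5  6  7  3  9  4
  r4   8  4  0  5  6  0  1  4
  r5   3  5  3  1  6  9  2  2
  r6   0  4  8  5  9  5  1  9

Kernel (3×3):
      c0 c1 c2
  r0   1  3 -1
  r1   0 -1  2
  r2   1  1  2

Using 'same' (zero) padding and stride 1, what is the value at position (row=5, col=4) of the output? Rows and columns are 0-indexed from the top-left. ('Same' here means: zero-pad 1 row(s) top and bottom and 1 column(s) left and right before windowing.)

59

The receptive field on the zero-padded input at this output position is [5 6 0 / 1 6 9 / 5 9 5]. Elementwise product with the kernel and sum: 5·1 + 6·3 + 0·-1 + 6·-1 + 9·2 + 5·1 + 9·1 + 5·2.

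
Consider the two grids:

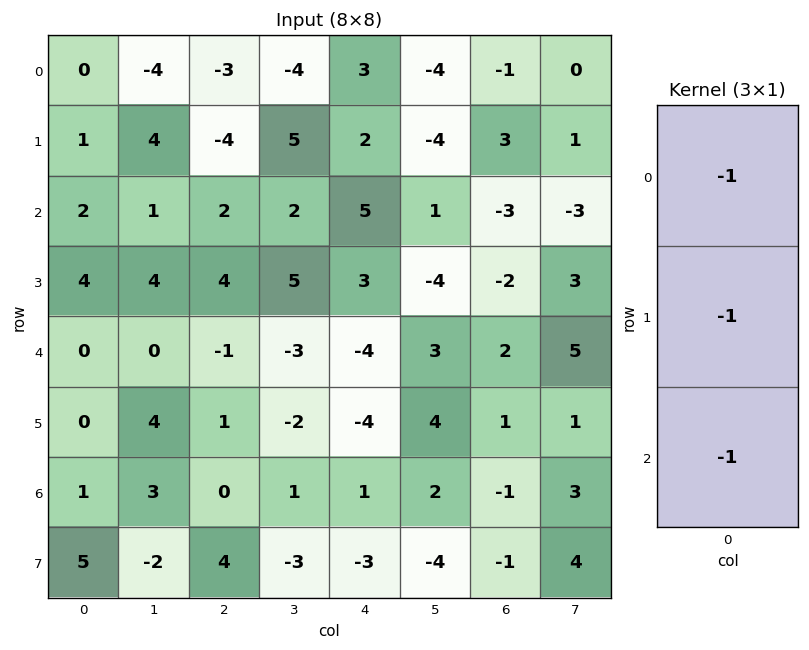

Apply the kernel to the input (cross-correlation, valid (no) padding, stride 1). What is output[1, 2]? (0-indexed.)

-2

The receptive field on the input at this output position is [-4 / 2 / 4]. Elementwise product with the kernel and sum: -4·-1 + 2·-1 + 4·-1.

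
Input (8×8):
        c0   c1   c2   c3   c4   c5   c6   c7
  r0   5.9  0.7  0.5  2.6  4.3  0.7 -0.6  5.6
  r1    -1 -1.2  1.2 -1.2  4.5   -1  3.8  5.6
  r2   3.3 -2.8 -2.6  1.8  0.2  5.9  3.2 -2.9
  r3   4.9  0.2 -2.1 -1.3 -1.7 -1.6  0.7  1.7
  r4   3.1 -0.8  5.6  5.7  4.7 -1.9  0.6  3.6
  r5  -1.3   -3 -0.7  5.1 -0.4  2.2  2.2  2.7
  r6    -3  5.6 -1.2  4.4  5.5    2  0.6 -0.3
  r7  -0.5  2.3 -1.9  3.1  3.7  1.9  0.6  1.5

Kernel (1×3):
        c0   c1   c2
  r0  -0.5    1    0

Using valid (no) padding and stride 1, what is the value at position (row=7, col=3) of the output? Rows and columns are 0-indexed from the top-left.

2.15

The receptive field on the input at this output position is [3.1 3.7 1.9]. Elementwise product with the kernel and sum: 3.1·-0.5 + 3.7·1.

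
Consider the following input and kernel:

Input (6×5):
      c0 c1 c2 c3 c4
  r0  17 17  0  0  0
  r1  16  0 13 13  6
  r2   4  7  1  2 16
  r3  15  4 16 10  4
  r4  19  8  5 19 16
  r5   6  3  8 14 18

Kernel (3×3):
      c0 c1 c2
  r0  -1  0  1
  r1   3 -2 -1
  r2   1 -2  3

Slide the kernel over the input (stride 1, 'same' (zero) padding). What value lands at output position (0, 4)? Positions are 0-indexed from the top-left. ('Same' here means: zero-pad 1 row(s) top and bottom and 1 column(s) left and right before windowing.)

The receptive field on the zero-padded input at this output position is [0 0 0 / 0 0 0 / 13 6 0]. Elementwise product with the kernel and sum: 0·-1 + 0·1 + 0·3 + 0·-2 + 0·-1 + 13·1 + 6·-2 + 0·3.

1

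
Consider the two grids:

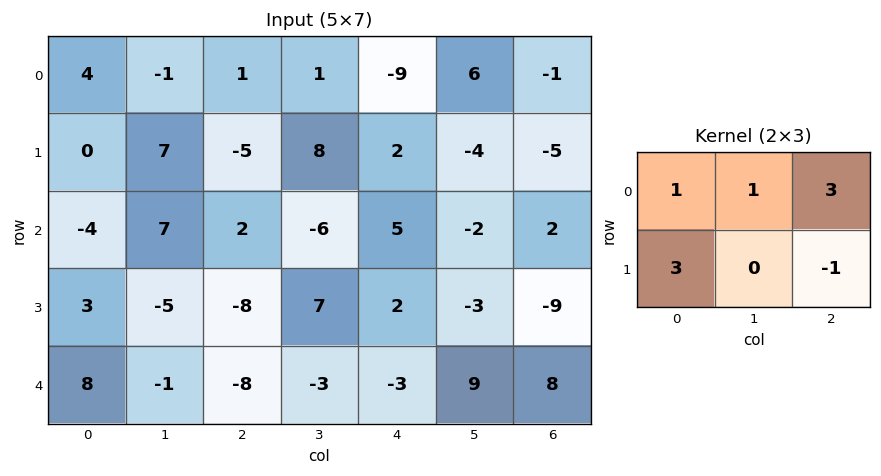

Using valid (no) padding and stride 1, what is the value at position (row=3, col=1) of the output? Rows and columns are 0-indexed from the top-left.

The receptive field on the input at this output position is [-5 -8 7 / -1 -8 -3]. Elementwise product with the kernel and sum: -5·1 + -8·1 + 7·3 + -1·3 + -3·-1.

8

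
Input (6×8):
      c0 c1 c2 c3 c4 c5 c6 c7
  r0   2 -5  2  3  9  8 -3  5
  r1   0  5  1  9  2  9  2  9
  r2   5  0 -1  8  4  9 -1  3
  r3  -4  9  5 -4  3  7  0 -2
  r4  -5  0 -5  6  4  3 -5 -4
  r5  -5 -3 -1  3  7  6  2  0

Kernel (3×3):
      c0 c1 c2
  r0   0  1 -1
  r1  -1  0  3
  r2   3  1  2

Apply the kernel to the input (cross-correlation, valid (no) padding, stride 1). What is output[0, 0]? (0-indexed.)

9

The receptive field on the input at this output position is [2 -5 2 / 0 5 1 / 5 0 -1]. Elementwise product with the kernel and sum: -5·1 + 2·-1 + 0·-1 + 1·3 + 5·3 + 0·1 + -1·2.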